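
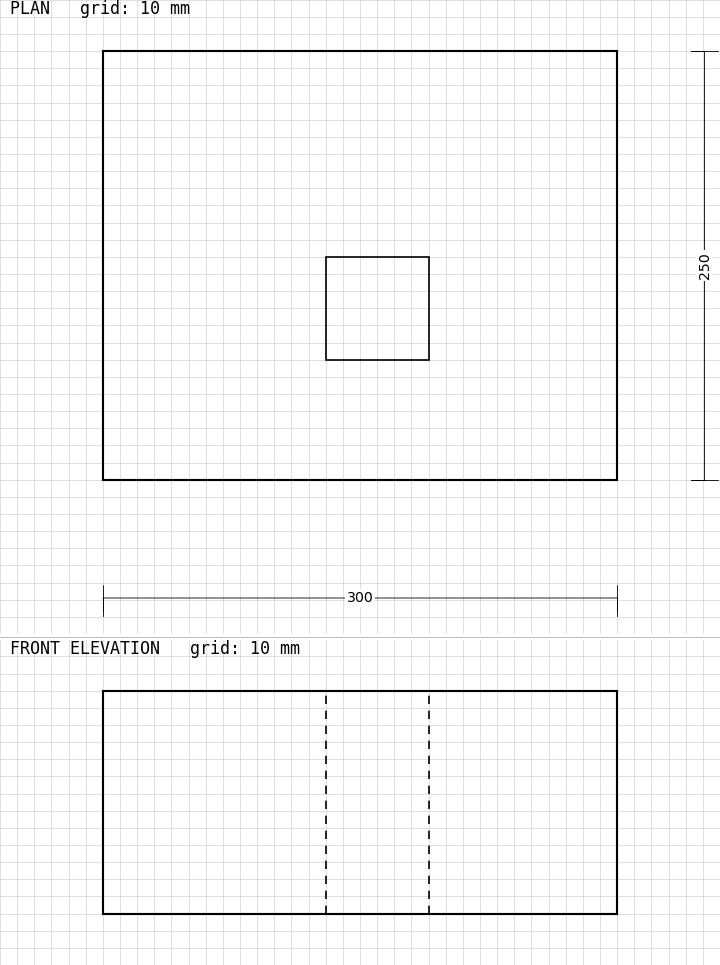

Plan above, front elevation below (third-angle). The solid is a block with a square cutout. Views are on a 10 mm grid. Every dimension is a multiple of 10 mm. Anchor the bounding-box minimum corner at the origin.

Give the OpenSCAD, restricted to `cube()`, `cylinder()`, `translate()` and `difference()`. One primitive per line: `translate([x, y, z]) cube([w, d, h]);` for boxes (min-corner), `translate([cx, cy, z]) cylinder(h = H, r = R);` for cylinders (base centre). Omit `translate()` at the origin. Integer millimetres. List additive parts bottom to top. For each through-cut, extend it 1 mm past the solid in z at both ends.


difference() {
  cube([300, 250, 130]);
  translate([130, 70, -1]) cube([60, 60, 132]);
}


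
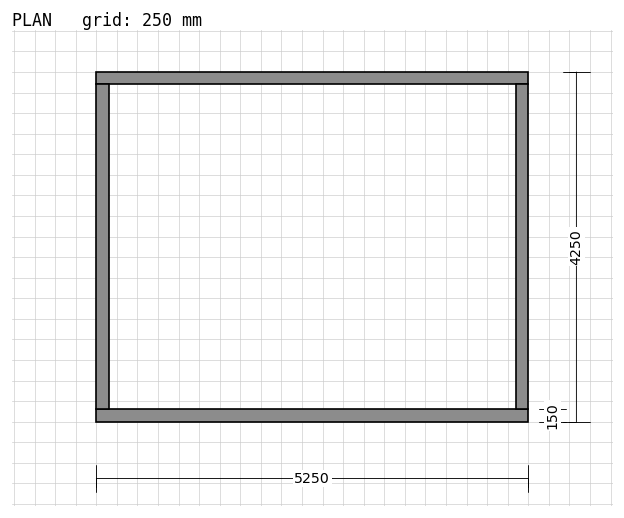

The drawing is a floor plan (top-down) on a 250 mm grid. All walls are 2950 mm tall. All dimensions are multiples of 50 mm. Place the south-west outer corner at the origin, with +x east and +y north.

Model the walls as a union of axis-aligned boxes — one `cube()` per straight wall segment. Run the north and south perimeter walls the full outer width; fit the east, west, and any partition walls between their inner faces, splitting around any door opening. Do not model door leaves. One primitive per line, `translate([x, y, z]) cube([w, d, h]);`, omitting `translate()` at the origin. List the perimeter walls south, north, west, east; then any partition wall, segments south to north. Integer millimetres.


cube([5250, 150, 2950]);
translate([0, 4100, 0]) cube([5250, 150, 2950]);
translate([0, 150, 0]) cube([150, 3950, 2950]);
translate([5100, 150, 0]) cube([150, 3950, 2950]);


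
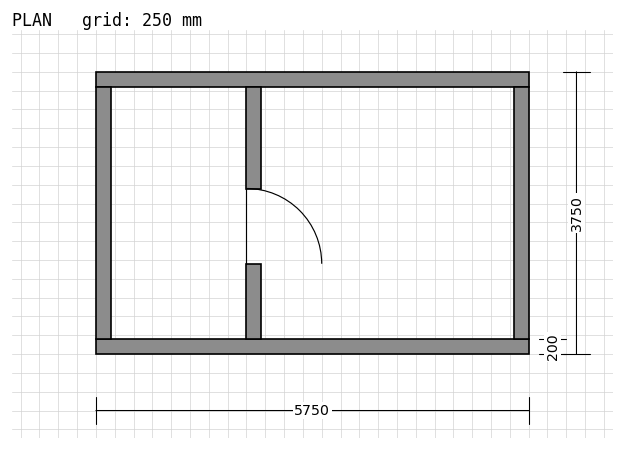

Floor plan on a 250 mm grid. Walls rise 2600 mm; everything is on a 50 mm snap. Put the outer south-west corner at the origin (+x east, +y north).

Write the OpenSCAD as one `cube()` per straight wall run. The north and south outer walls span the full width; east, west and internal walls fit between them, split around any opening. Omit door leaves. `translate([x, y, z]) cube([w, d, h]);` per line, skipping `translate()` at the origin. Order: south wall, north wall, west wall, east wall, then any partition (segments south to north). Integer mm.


cube([5750, 200, 2600]);
translate([0, 3550, 0]) cube([5750, 200, 2600]);
translate([0, 200, 0]) cube([200, 3350, 2600]);
translate([5550, 200, 0]) cube([200, 3350, 2600]);
translate([2000, 200, 0]) cube([200, 1000, 2600]);
translate([2000, 2200, 0]) cube([200, 1350, 2600]);


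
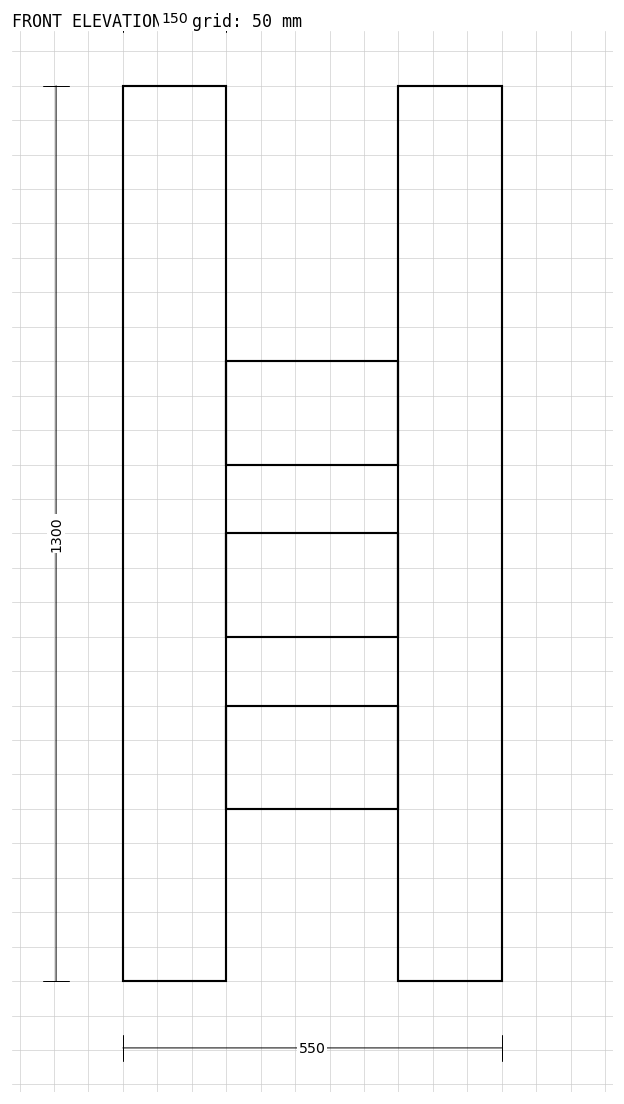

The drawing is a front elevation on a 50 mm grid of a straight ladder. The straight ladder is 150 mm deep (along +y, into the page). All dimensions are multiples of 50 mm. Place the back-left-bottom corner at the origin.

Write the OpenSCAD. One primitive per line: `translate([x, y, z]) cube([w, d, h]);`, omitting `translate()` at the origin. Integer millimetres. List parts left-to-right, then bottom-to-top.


cube([150, 150, 1300]);
translate([150, 0, 250]) cube([250, 150, 150]);
translate([150, 0, 500]) cube([250, 150, 150]);
translate([150, 0, 750]) cube([250, 150, 150]);
translate([400, 0, 0]) cube([150, 150, 1300]);


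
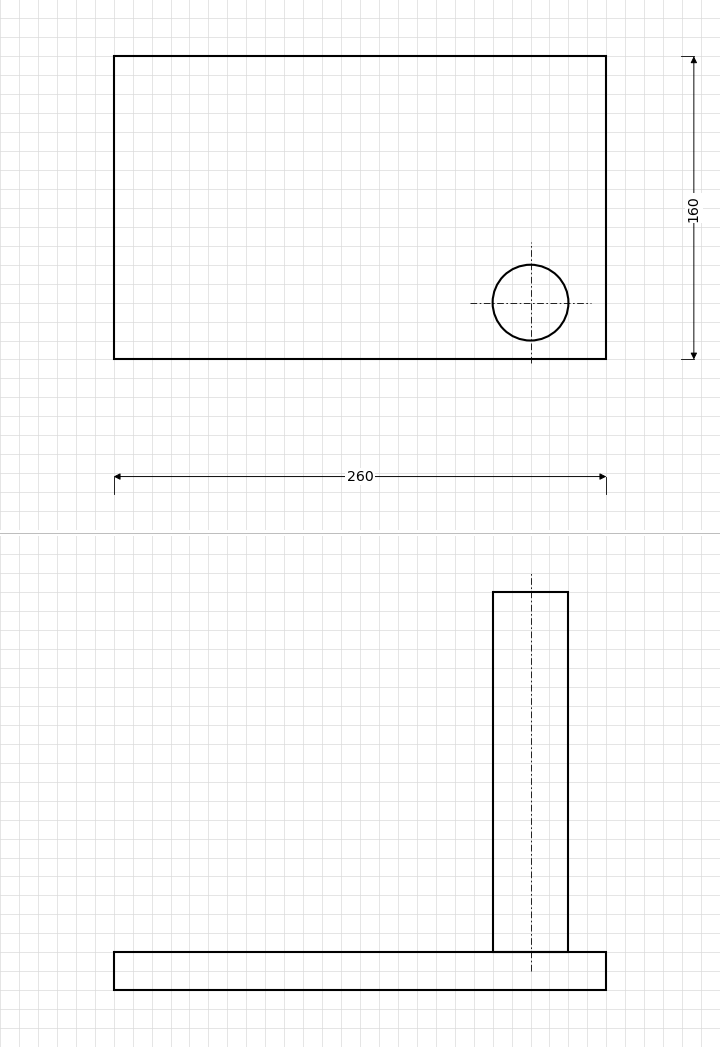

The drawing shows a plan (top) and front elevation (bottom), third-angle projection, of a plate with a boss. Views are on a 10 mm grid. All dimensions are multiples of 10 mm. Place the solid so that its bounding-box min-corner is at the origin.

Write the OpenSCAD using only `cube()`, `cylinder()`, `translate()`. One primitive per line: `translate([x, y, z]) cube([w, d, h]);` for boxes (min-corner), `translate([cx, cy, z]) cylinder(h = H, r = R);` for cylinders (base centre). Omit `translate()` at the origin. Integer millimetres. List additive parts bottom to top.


cube([260, 160, 20]);
translate([220, 30, 20]) cylinder(h = 190, r = 20);


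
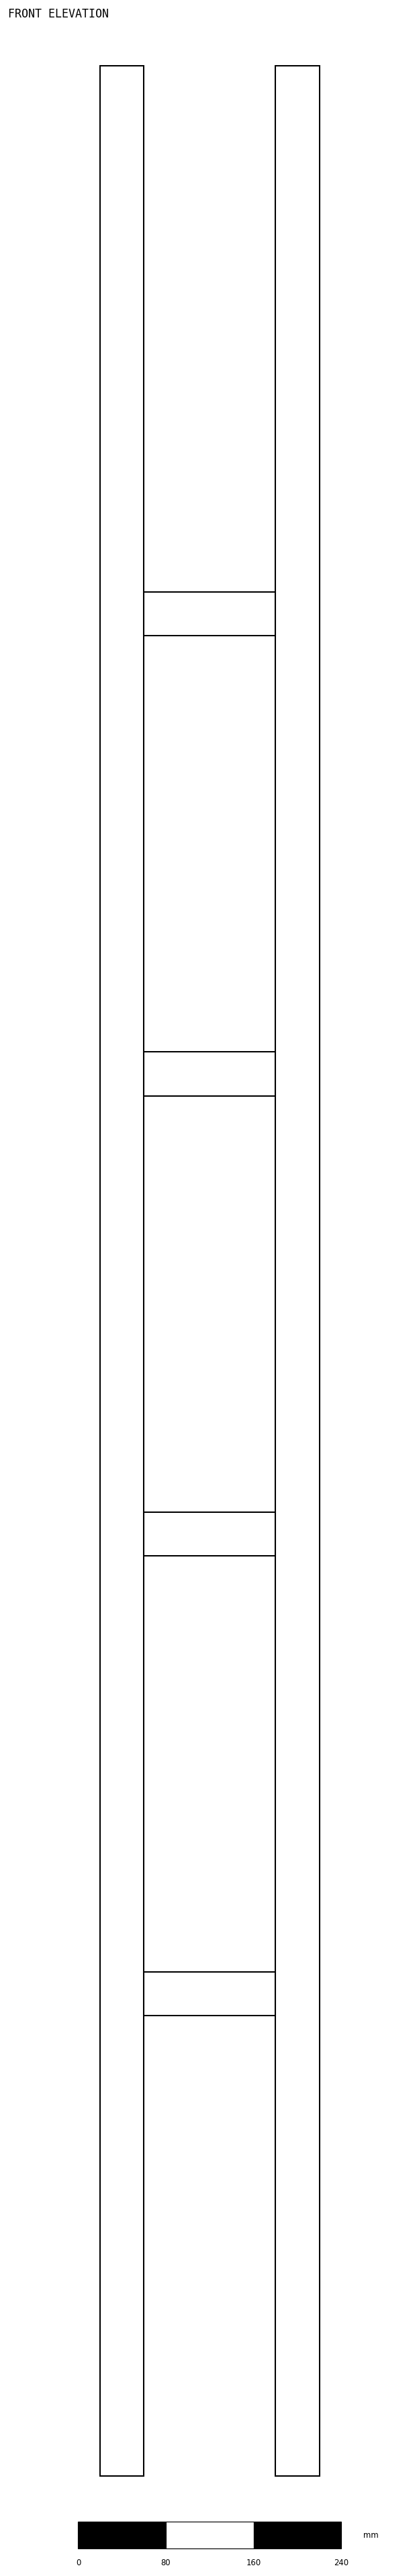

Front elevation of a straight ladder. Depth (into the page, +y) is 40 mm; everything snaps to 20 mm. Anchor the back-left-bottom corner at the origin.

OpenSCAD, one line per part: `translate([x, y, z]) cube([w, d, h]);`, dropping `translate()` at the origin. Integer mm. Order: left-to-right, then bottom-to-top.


cube([40, 40, 2200]);
translate([40, 0, 420]) cube([120, 40, 40]);
translate([40, 0, 840]) cube([120, 40, 40]);
translate([40, 0, 1260]) cube([120, 40, 40]);
translate([40, 0, 1680]) cube([120, 40, 40]);
translate([160, 0, 0]) cube([40, 40, 2200]);


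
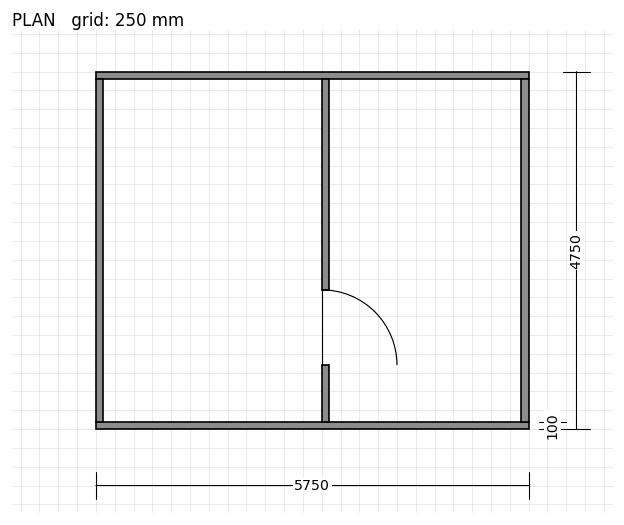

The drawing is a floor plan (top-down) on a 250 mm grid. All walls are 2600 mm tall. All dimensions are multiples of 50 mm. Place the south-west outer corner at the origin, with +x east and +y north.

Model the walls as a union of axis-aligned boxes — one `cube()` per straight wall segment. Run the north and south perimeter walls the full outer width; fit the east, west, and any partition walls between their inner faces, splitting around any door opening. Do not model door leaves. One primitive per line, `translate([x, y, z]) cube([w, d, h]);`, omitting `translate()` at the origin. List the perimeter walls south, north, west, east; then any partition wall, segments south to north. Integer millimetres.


cube([5750, 100, 2600]);
translate([0, 4650, 0]) cube([5750, 100, 2600]);
translate([0, 100, 0]) cube([100, 4550, 2600]);
translate([5650, 100, 0]) cube([100, 4550, 2600]);
translate([3000, 100, 0]) cube([100, 750, 2600]);
translate([3000, 1850, 0]) cube([100, 2800, 2600]);


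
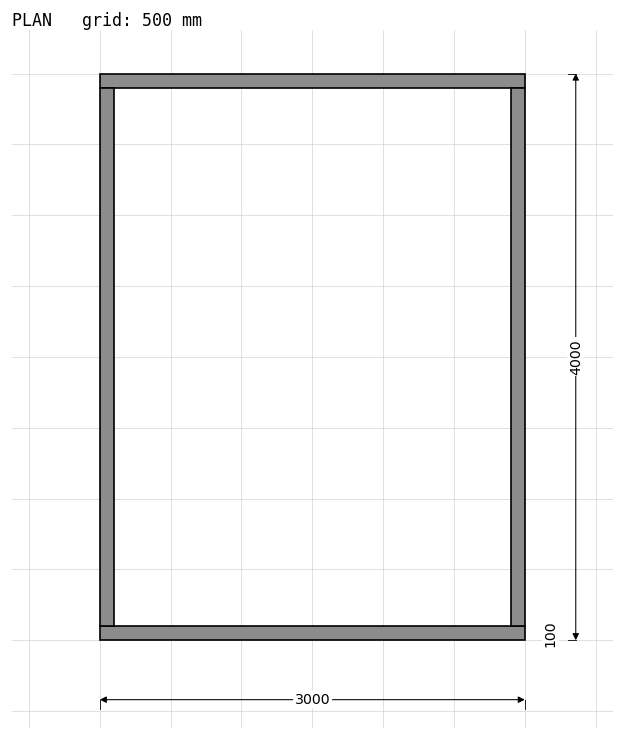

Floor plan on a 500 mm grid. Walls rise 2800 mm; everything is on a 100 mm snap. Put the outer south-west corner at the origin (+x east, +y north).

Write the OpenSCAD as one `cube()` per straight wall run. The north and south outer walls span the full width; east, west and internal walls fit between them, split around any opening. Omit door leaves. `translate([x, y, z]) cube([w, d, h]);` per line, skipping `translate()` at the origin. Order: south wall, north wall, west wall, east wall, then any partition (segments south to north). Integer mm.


cube([3000, 100, 2800]);
translate([0, 3900, 0]) cube([3000, 100, 2800]);
translate([0, 100, 0]) cube([100, 3800, 2800]);
translate([2900, 100, 0]) cube([100, 3800, 2800]);


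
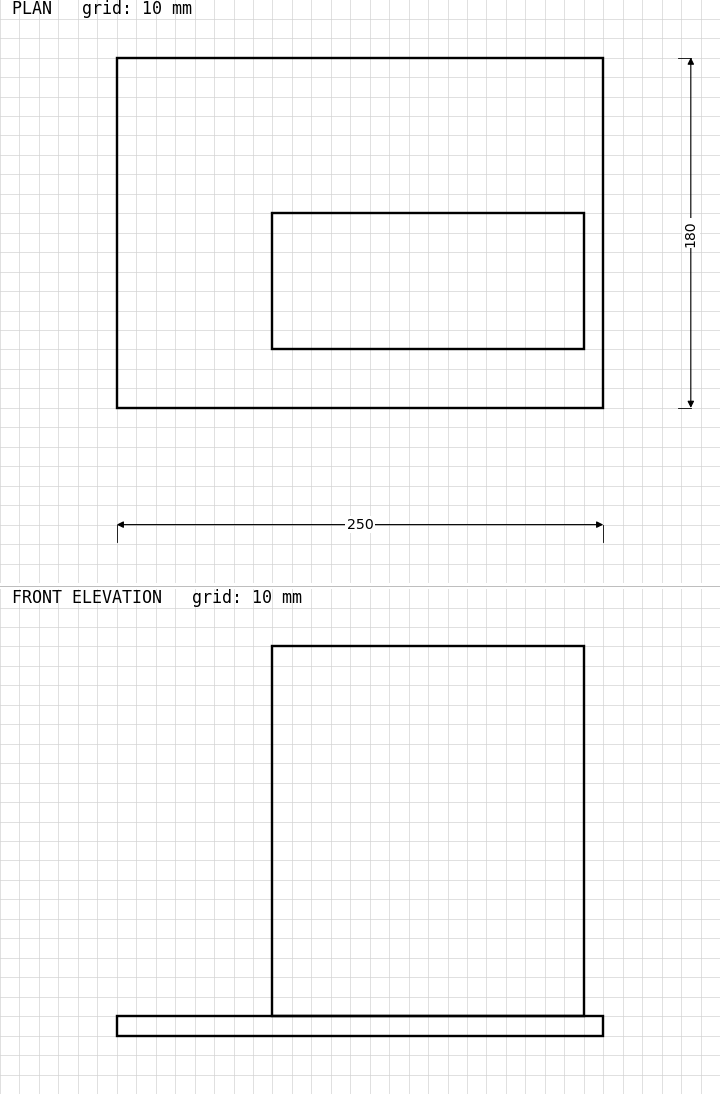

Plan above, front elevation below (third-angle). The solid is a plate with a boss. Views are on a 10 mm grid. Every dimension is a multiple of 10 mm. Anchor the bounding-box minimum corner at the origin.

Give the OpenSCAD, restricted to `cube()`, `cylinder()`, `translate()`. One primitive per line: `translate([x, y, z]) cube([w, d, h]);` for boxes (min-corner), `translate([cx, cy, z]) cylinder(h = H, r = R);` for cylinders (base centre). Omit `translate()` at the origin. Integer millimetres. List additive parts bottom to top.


cube([250, 180, 10]);
translate([80, 30, 10]) cube([160, 70, 190]);


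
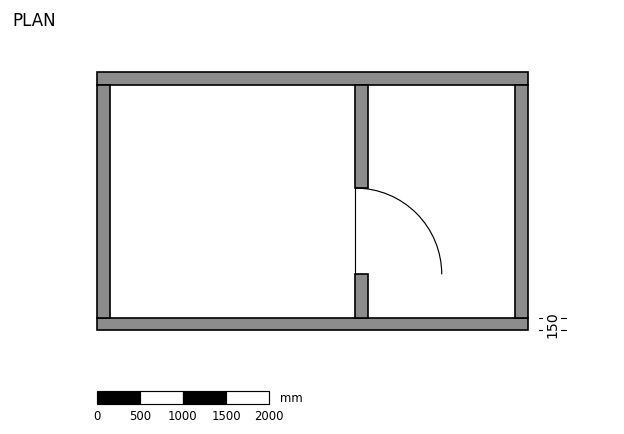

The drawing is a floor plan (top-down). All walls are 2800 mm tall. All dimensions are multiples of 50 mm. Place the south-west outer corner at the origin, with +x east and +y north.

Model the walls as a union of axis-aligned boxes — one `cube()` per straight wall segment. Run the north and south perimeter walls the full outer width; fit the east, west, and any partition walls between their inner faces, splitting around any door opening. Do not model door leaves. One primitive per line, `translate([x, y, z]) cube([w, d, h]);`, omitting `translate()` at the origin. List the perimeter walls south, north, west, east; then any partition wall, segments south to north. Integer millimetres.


cube([5000, 150, 2800]);
translate([0, 2850, 0]) cube([5000, 150, 2800]);
translate([0, 150, 0]) cube([150, 2700, 2800]);
translate([4850, 150, 0]) cube([150, 2700, 2800]);
translate([3000, 150, 0]) cube([150, 500, 2800]);
translate([3000, 1650, 0]) cube([150, 1200, 2800]);


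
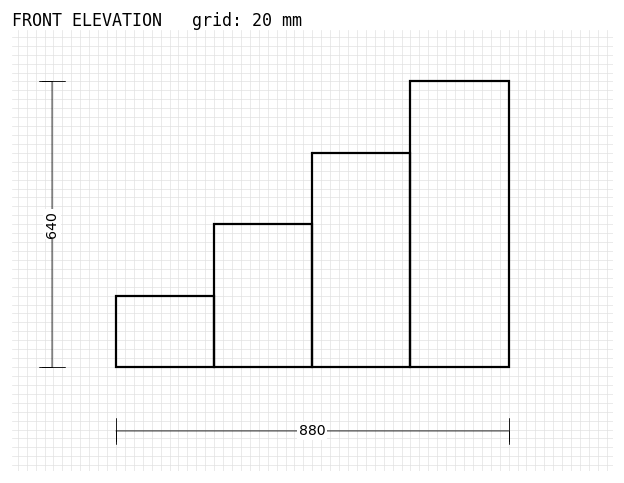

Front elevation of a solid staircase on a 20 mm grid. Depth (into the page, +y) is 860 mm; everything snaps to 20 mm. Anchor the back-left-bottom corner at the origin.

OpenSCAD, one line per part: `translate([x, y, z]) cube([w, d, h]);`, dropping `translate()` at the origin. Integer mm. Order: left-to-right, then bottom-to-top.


cube([220, 860, 160]);
translate([220, 0, 0]) cube([220, 860, 320]);
translate([440, 0, 0]) cube([220, 860, 480]);
translate([660, 0, 0]) cube([220, 860, 640]);


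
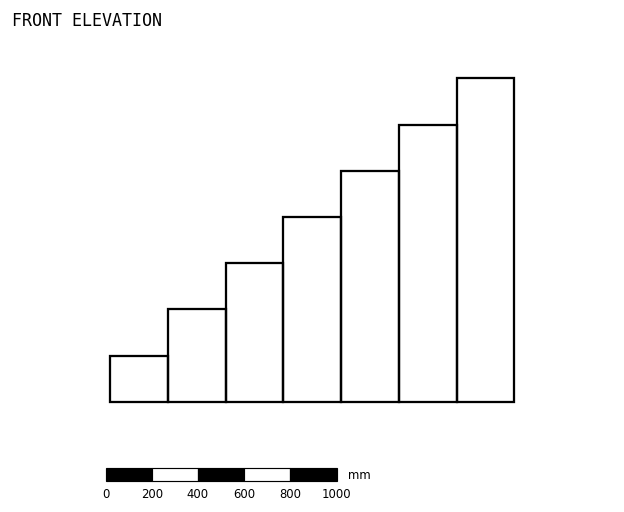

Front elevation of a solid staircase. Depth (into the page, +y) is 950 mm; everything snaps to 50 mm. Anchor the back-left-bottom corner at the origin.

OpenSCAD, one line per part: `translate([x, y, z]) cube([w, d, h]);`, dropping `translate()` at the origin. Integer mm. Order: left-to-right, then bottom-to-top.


cube([250, 950, 200]);
translate([250, 0, 0]) cube([250, 950, 400]);
translate([500, 0, 0]) cube([250, 950, 600]);
translate([750, 0, 0]) cube([250, 950, 800]);
translate([1000, 0, 0]) cube([250, 950, 1000]);
translate([1250, 0, 0]) cube([250, 950, 1200]);
translate([1500, 0, 0]) cube([250, 950, 1400]);


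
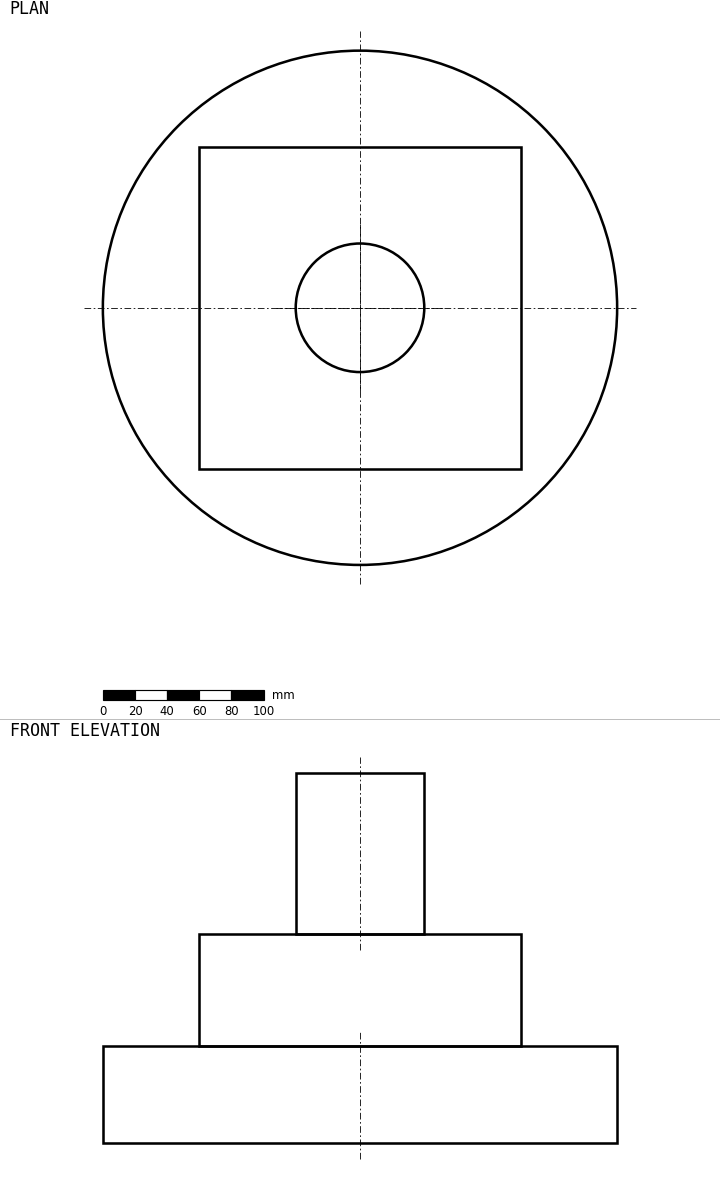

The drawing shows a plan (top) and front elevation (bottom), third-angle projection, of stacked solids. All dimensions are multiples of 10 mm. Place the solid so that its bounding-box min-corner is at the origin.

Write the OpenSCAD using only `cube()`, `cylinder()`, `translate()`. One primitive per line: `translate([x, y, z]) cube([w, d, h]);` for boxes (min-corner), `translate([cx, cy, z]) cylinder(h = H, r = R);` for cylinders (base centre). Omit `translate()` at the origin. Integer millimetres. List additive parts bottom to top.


translate([160, 160, 0]) cylinder(h = 60, r = 160);
translate([60, 60, 60]) cube([200, 200, 70]);
translate([160, 160, 130]) cylinder(h = 100, r = 40);


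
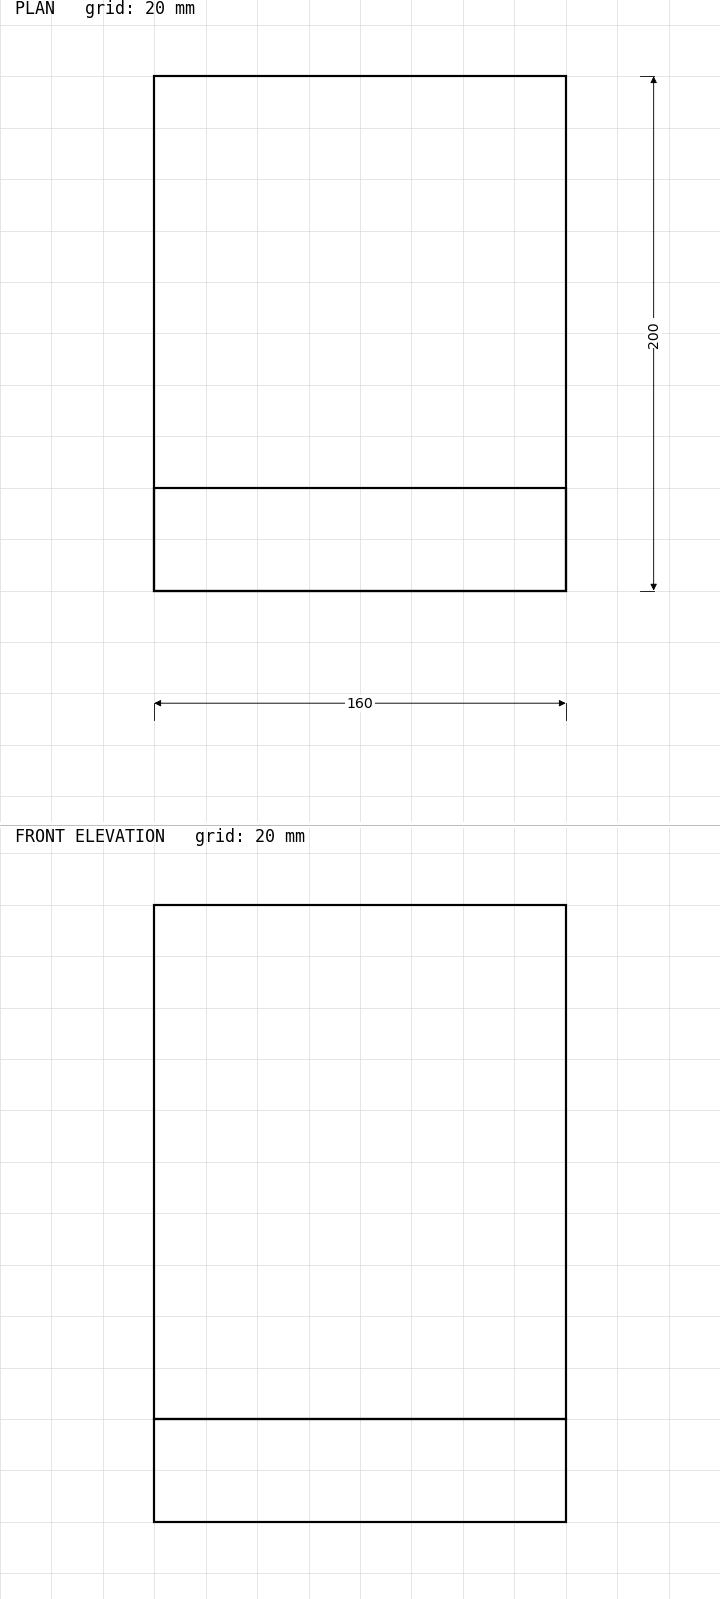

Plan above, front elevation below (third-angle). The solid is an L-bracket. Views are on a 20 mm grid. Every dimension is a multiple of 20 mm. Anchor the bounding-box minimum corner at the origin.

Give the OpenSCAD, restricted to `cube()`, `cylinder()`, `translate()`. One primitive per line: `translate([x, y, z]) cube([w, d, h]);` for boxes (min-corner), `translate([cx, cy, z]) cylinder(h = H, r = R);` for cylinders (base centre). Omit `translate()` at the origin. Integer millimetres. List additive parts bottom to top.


cube([160, 200, 40]);
translate([0, 0, 40]) cube([160, 40, 200]);


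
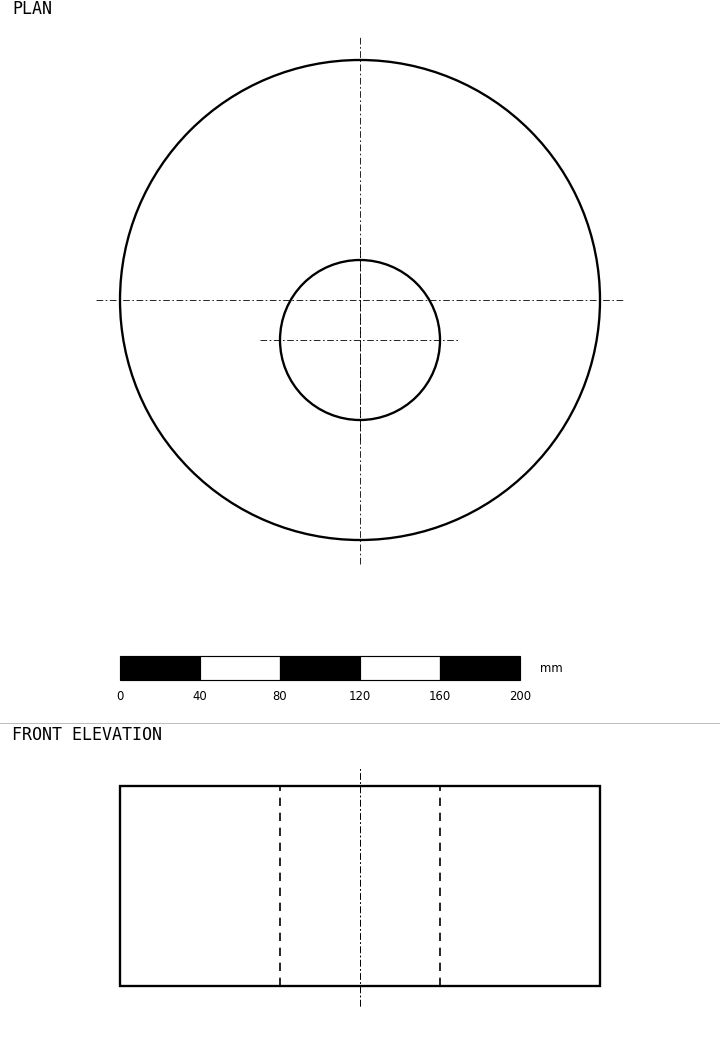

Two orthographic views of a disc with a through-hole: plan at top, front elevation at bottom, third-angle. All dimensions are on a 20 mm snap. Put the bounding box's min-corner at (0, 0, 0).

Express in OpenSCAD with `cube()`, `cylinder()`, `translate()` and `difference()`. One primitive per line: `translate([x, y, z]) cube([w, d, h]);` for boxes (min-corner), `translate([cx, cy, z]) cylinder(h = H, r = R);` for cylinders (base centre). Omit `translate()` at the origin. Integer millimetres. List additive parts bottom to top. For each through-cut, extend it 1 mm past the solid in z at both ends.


difference() {
  translate([120, 120, 0]) cylinder(h = 100, r = 120);
  translate([120, 100, -1]) cylinder(h = 102, r = 40);
}


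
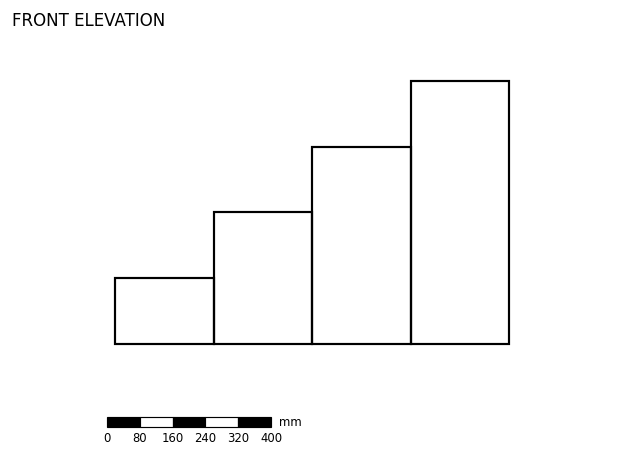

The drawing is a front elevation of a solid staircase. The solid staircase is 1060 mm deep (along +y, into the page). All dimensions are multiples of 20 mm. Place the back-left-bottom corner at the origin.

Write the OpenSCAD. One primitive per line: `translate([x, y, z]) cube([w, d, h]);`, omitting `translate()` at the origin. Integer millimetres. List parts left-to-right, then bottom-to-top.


cube([240, 1060, 160]);
translate([240, 0, 0]) cube([240, 1060, 320]);
translate([480, 0, 0]) cube([240, 1060, 480]);
translate([720, 0, 0]) cube([240, 1060, 640]);


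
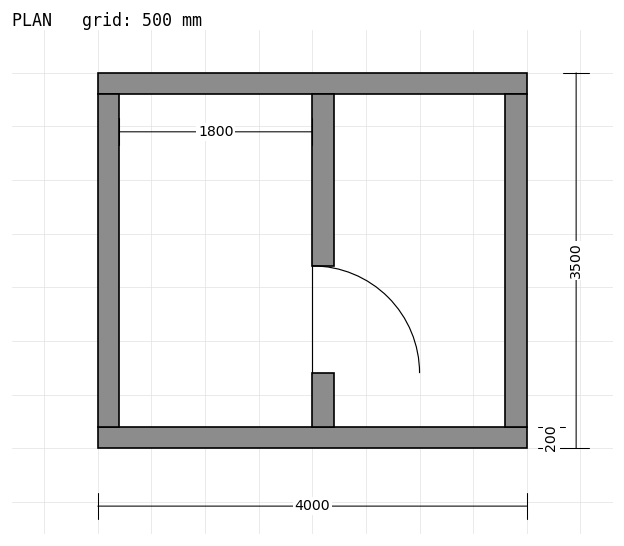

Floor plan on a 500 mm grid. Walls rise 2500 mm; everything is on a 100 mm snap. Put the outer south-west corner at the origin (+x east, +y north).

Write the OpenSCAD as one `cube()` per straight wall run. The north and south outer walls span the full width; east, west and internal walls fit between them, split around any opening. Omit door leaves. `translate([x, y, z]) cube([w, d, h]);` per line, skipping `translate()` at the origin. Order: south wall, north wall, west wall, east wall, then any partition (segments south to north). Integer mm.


cube([4000, 200, 2500]);
translate([0, 3300, 0]) cube([4000, 200, 2500]);
translate([0, 200, 0]) cube([200, 3100, 2500]);
translate([3800, 200, 0]) cube([200, 3100, 2500]);
translate([2000, 200, 0]) cube([200, 500, 2500]);
translate([2000, 1700, 0]) cube([200, 1600, 2500]);


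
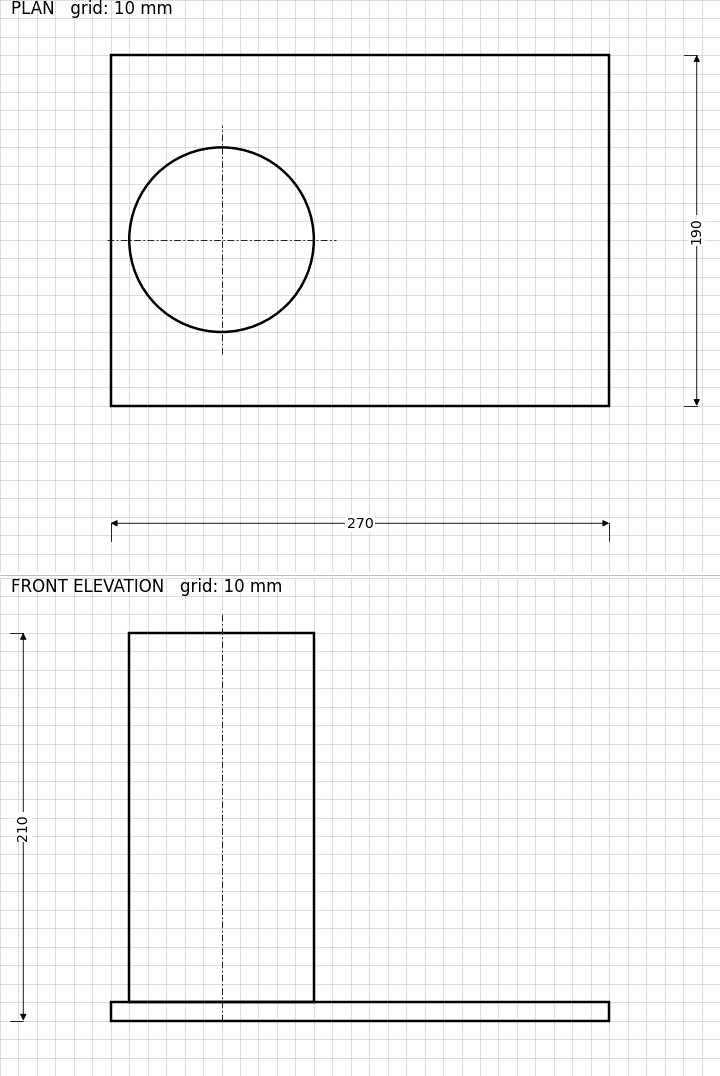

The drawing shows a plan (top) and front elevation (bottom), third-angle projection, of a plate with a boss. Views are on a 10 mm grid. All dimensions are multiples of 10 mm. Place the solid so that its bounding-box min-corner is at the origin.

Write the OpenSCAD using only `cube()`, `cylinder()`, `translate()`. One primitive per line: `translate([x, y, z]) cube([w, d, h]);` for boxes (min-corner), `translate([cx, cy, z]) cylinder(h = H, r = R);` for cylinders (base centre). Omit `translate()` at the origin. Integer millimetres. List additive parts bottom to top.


cube([270, 190, 10]);
translate([60, 90, 10]) cylinder(h = 200, r = 50);


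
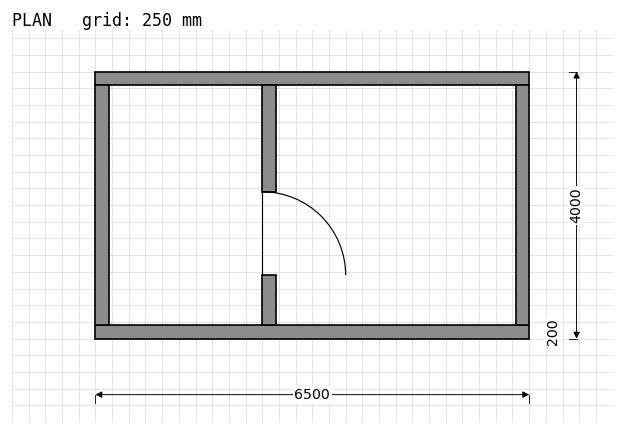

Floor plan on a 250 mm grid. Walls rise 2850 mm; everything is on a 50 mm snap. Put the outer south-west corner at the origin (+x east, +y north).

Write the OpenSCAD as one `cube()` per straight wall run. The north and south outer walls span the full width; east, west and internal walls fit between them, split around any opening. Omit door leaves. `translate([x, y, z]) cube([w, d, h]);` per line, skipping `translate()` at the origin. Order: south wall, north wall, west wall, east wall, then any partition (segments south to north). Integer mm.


cube([6500, 200, 2850]);
translate([0, 3800, 0]) cube([6500, 200, 2850]);
translate([0, 200, 0]) cube([200, 3600, 2850]);
translate([6300, 200, 0]) cube([200, 3600, 2850]);
translate([2500, 200, 0]) cube([200, 750, 2850]);
translate([2500, 2200, 0]) cube([200, 1600, 2850]);


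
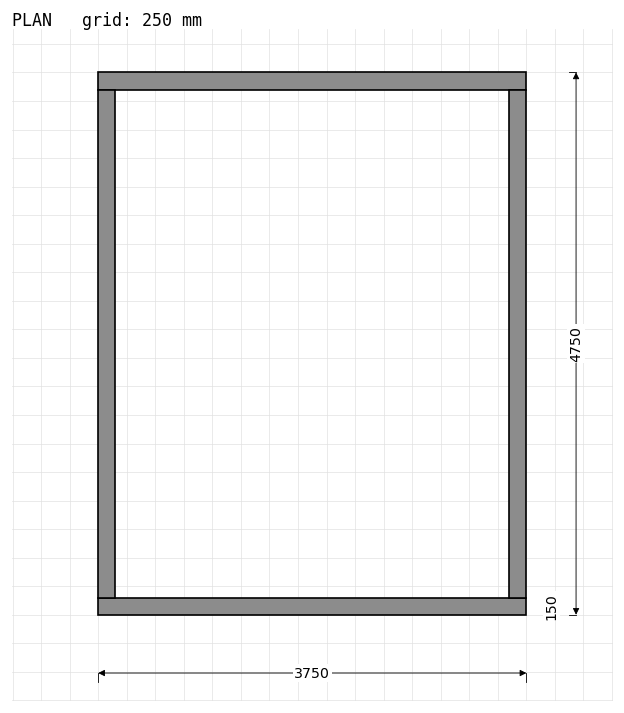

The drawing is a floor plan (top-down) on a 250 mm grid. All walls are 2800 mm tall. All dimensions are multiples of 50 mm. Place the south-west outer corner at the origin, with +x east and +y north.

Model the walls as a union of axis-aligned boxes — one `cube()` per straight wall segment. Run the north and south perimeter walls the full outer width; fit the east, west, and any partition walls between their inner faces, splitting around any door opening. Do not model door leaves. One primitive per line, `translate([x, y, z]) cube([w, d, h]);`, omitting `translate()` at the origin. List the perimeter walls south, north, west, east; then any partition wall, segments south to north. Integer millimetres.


cube([3750, 150, 2800]);
translate([0, 4600, 0]) cube([3750, 150, 2800]);
translate([0, 150, 0]) cube([150, 4450, 2800]);
translate([3600, 150, 0]) cube([150, 4450, 2800]);


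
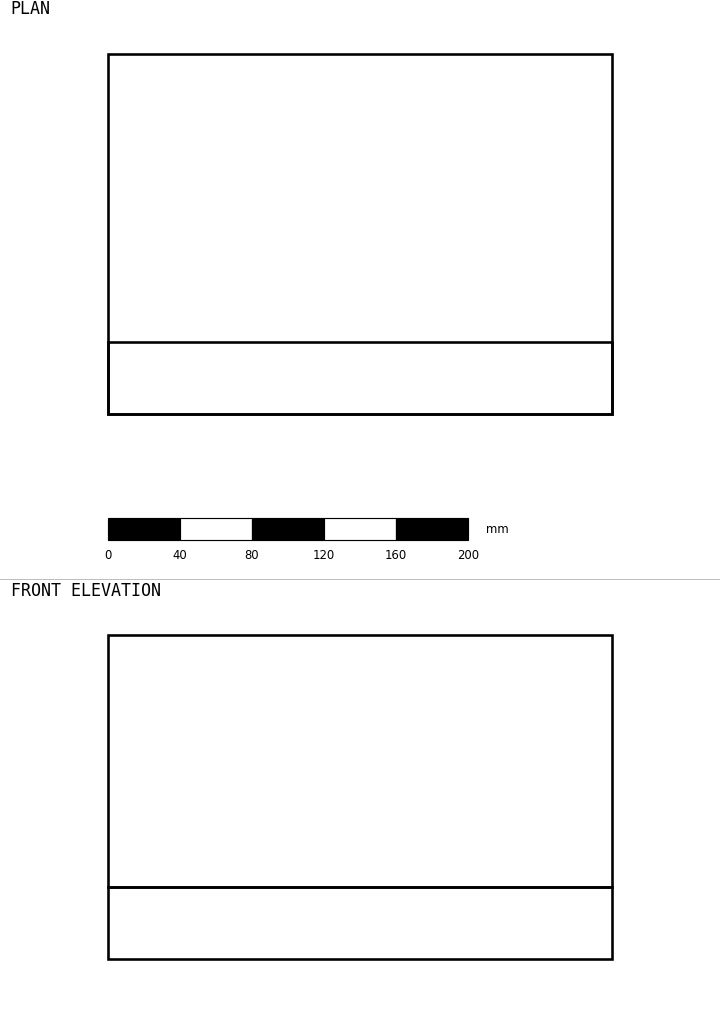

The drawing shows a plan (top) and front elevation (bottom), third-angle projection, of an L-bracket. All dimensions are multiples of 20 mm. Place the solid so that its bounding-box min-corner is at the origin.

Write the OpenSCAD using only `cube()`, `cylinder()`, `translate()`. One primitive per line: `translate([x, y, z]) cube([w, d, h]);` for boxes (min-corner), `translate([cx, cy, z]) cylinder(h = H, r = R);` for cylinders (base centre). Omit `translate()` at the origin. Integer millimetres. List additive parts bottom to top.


cube([280, 200, 40]);
translate([0, 0, 40]) cube([280, 40, 140]);


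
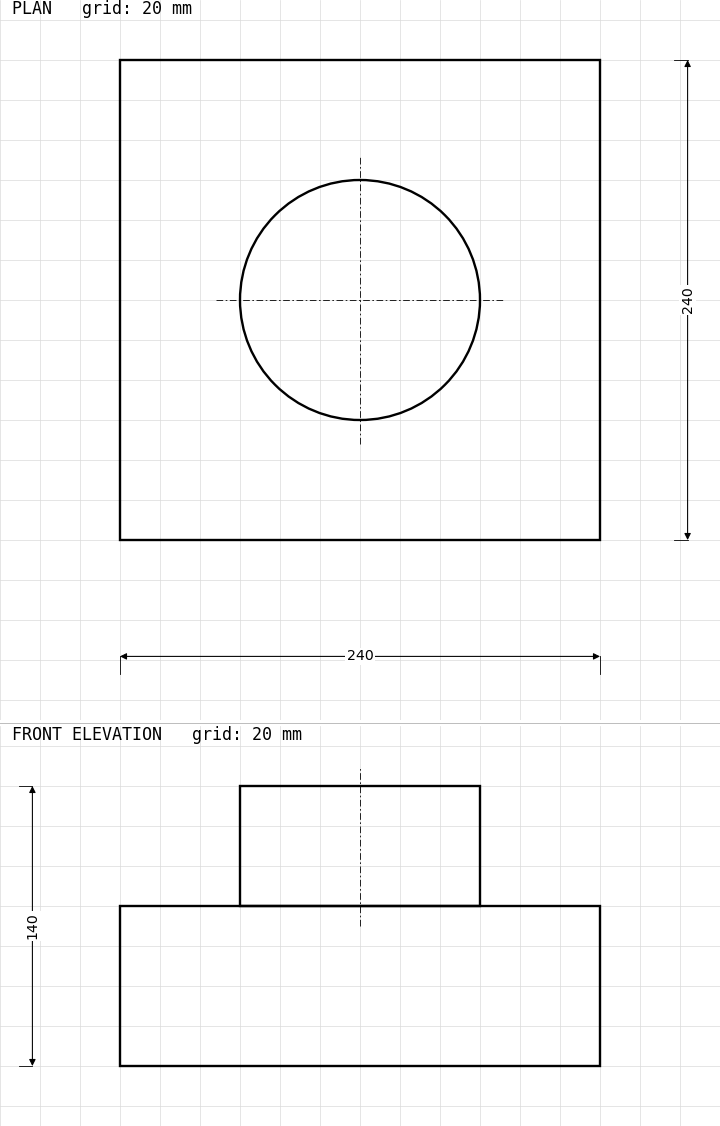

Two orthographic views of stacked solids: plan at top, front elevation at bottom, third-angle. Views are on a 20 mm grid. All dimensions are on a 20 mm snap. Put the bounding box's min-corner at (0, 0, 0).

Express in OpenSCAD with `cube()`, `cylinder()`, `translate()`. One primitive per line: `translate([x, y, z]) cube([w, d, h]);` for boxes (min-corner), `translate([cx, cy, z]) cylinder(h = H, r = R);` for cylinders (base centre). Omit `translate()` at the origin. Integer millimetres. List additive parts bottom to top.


cube([240, 240, 80]);
translate([120, 120, 80]) cylinder(h = 60, r = 60);


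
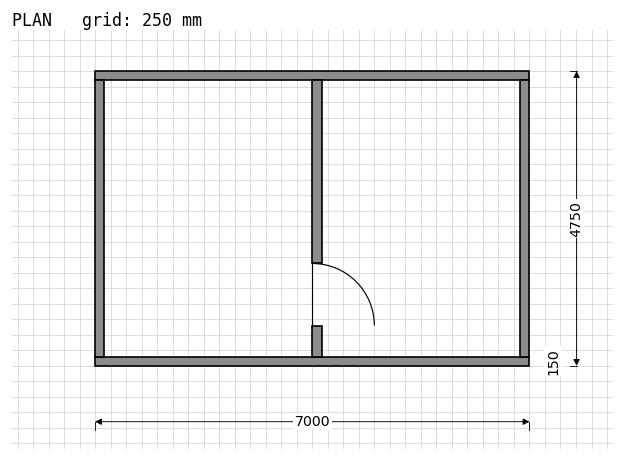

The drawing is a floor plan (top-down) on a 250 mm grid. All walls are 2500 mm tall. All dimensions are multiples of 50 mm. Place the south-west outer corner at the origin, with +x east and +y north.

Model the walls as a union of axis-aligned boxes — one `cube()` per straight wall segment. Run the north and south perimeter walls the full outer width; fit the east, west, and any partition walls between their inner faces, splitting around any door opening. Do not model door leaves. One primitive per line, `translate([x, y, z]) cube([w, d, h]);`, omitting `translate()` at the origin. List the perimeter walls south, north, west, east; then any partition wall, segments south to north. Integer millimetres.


cube([7000, 150, 2500]);
translate([0, 4600, 0]) cube([7000, 150, 2500]);
translate([0, 150, 0]) cube([150, 4450, 2500]);
translate([6850, 150, 0]) cube([150, 4450, 2500]);
translate([3500, 150, 0]) cube([150, 500, 2500]);
translate([3500, 1650, 0]) cube([150, 2950, 2500]);


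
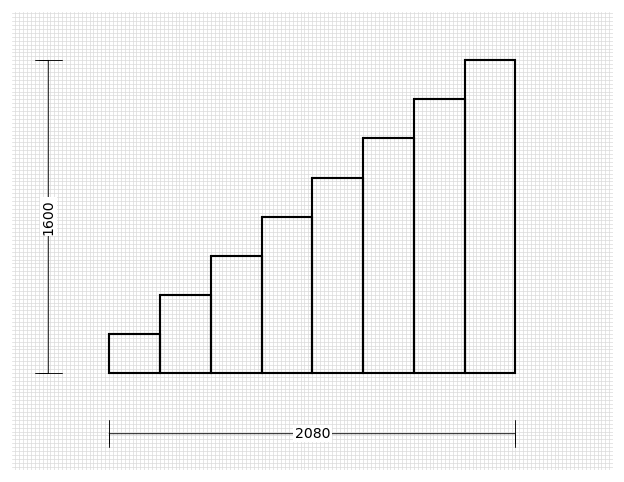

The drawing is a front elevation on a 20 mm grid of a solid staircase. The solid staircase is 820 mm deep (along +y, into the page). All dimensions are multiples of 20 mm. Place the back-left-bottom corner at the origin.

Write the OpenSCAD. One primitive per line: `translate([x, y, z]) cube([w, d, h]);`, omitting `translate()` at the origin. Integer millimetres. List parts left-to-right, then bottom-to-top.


cube([260, 820, 200]);
translate([260, 0, 0]) cube([260, 820, 400]);
translate([520, 0, 0]) cube([260, 820, 600]);
translate([780, 0, 0]) cube([260, 820, 800]);
translate([1040, 0, 0]) cube([260, 820, 1000]);
translate([1300, 0, 0]) cube([260, 820, 1200]);
translate([1560, 0, 0]) cube([260, 820, 1400]);
translate([1820, 0, 0]) cube([260, 820, 1600]);


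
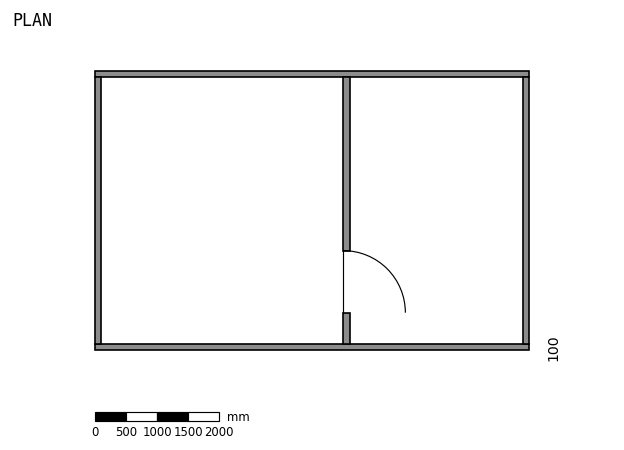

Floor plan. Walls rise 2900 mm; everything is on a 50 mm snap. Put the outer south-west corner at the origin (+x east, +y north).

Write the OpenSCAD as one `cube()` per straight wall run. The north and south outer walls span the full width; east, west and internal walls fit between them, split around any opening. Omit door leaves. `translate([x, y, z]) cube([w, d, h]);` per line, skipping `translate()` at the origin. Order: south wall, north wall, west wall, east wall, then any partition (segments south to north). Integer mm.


cube([7000, 100, 2900]);
translate([0, 4400, 0]) cube([7000, 100, 2900]);
translate([0, 100, 0]) cube([100, 4300, 2900]);
translate([6900, 100, 0]) cube([100, 4300, 2900]);
translate([4000, 100, 0]) cube([100, 500, 2900]);
translate([4000, 1600, 0]) cube([100, 2800, 2900]);


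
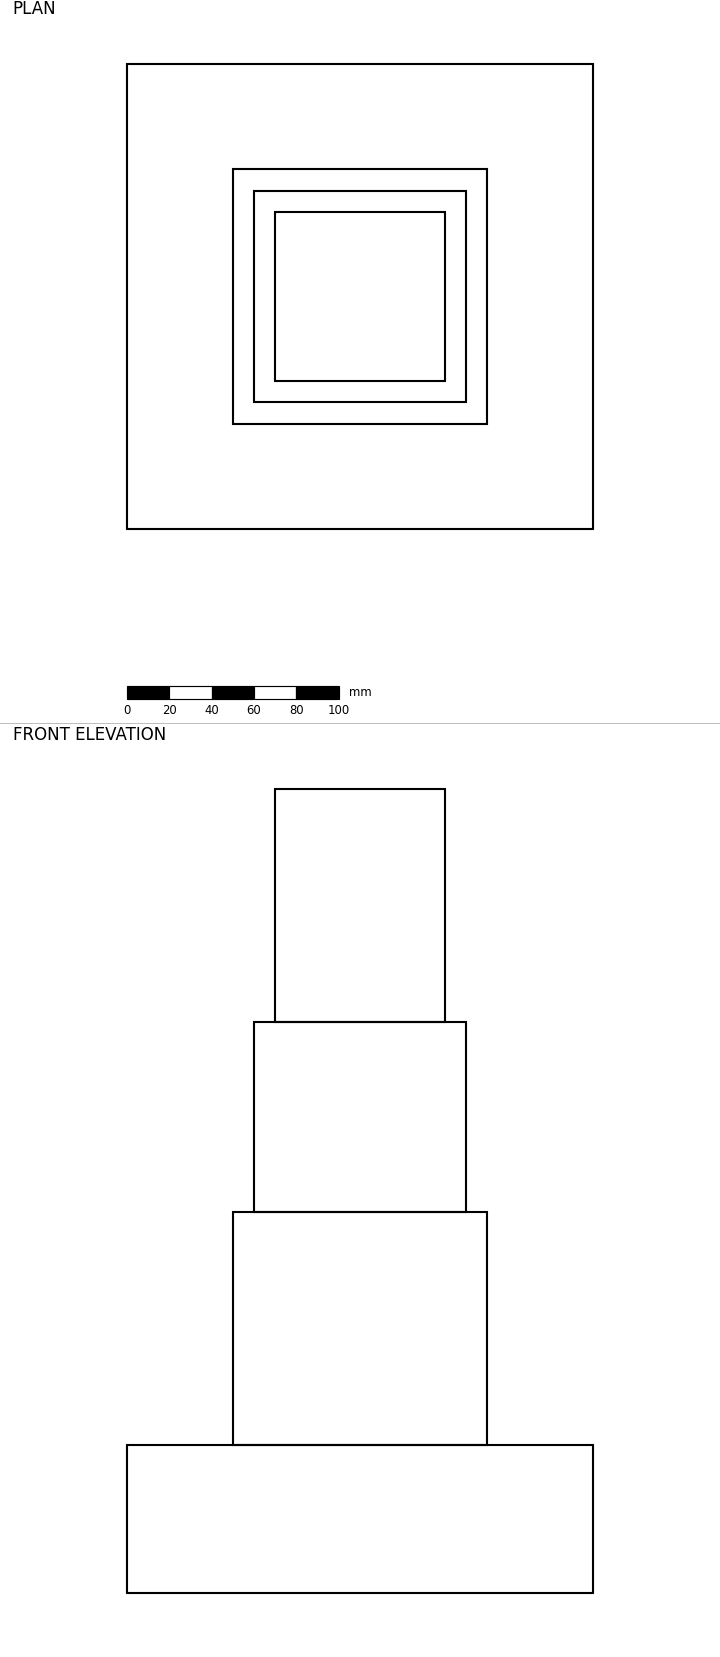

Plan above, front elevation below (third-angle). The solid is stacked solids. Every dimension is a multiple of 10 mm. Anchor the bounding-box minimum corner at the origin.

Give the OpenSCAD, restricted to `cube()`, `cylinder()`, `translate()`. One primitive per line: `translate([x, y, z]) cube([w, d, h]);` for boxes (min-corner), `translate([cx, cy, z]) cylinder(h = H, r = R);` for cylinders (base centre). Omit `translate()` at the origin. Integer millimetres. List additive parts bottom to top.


cube([220, 220, 70]);
translate([50, 50, 70]) cube([120, 120, 110]);
translate([60, 60, 180]) cube([100, 100, 90]);
translate([70, 70, 270]) cube([80, 80, 110]);


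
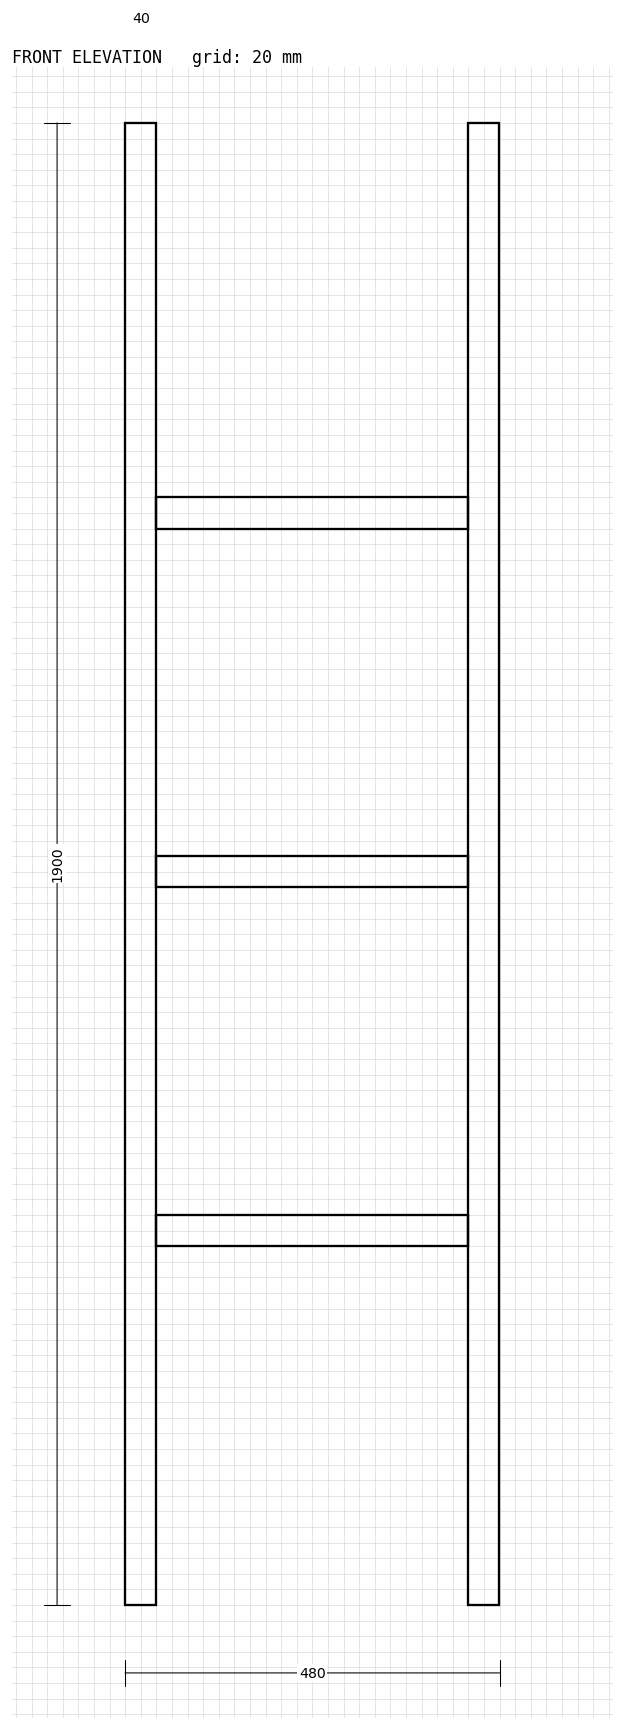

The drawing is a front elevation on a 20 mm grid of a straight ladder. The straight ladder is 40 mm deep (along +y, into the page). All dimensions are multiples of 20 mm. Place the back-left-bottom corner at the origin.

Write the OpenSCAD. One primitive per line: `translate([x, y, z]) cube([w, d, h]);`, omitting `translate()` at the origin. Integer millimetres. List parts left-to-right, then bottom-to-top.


cube([40, 40, 1900]);
translate([40, 0, 460]) cube([400, 40, 40]);
translate([40, 0, 920]) cube([400, 40, 40]);
translate([40, 0, 1380]) cube([400, 40, 40]);
translate([440, 0, 0]) cube([40, 40, 1900]);


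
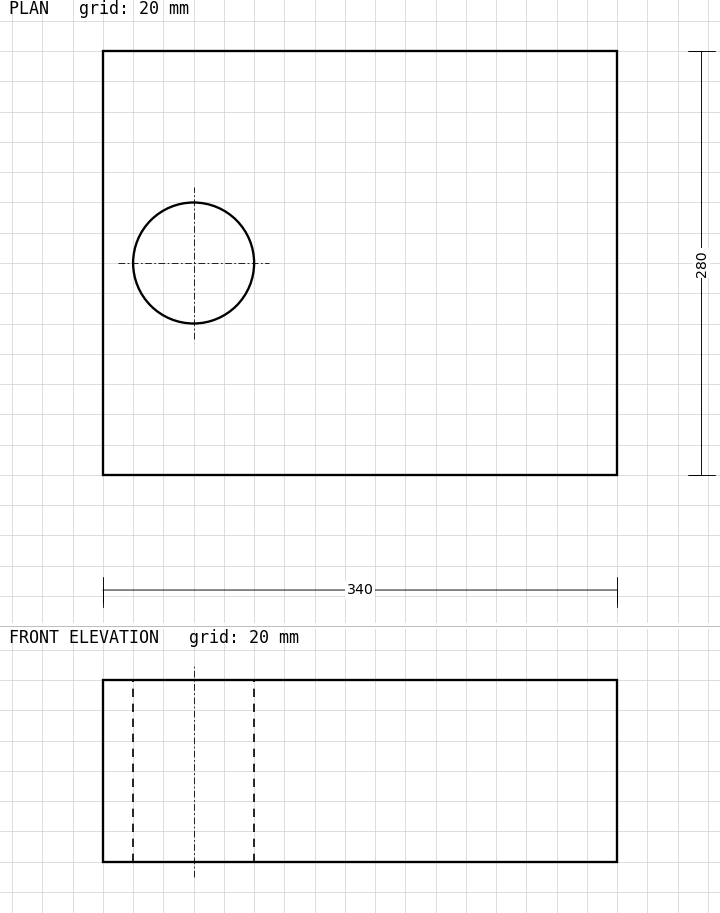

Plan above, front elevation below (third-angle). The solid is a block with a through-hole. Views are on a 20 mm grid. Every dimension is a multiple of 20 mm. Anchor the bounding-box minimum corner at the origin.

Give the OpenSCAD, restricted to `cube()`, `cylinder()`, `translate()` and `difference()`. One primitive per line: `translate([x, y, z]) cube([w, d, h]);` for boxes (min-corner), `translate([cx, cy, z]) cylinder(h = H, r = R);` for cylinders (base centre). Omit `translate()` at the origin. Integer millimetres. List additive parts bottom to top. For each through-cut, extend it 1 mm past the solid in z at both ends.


difference() {
  cube([340, 280, 120]);
  translate([60, 140, -1]) cylinder(h = 122, r = 40);
}


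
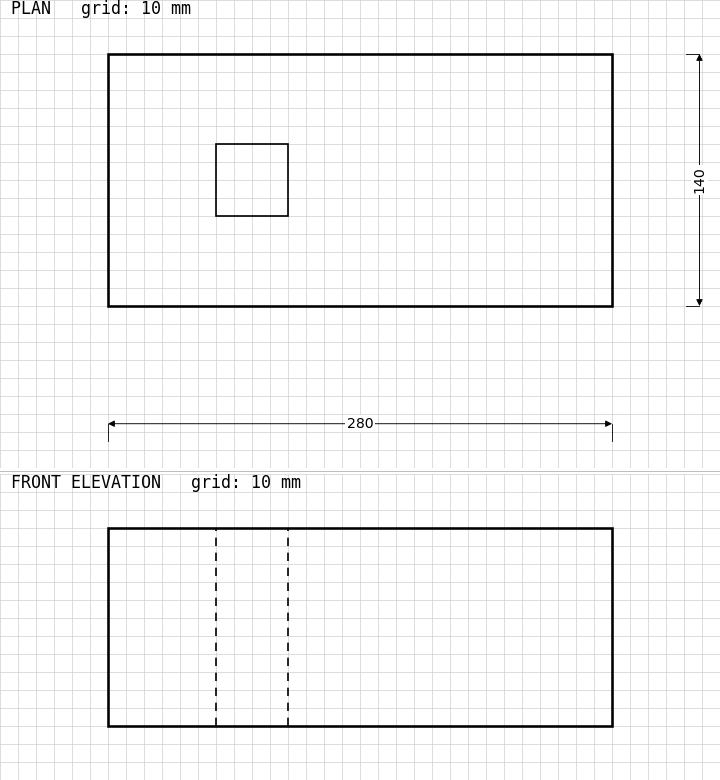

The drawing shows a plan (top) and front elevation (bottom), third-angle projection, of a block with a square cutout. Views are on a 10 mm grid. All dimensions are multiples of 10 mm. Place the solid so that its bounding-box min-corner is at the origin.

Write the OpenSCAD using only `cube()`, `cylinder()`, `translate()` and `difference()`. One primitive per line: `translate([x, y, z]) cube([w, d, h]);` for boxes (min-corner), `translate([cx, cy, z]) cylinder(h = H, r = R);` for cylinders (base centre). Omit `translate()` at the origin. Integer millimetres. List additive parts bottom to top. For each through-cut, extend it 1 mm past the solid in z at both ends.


difference() {
  cube([280, 140, 110]);
  translate([60, 50, -1]) cube([40, 40, 112]);
}


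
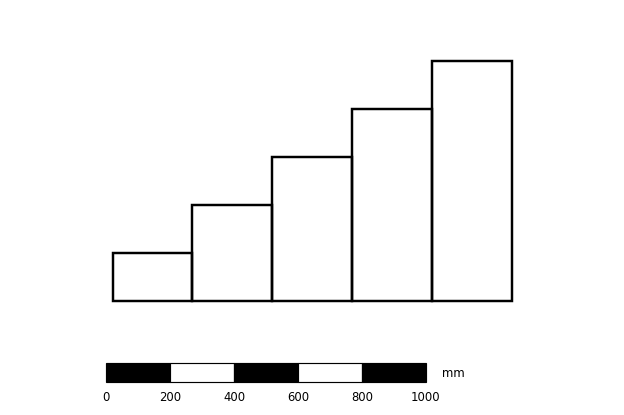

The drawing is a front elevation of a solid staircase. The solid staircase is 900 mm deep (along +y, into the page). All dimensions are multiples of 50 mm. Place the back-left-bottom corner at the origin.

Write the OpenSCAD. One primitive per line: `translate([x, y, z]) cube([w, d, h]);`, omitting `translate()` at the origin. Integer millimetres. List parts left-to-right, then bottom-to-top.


cube([250, 900, 150]);
translate([250, 0, 0]) cube([250, 900, 300]);
translate([500, 0, 0]) cube([250, 900, 450]);
translate([750, 0, 0]) cube([250, 900, 600]);
translate([1000, 0, 0]) cube([250, 900, 750]);


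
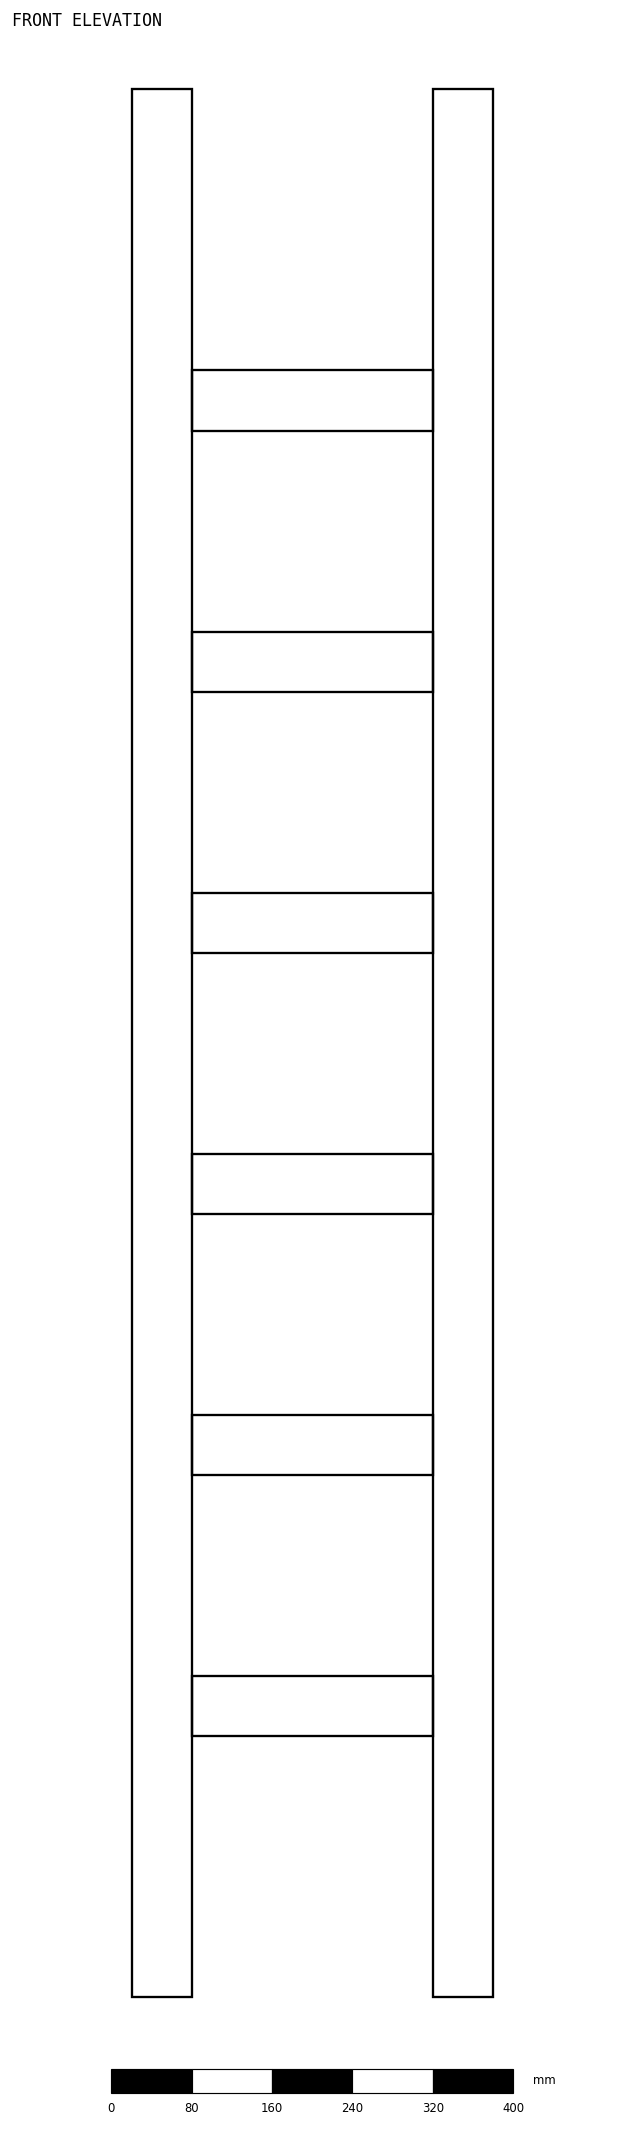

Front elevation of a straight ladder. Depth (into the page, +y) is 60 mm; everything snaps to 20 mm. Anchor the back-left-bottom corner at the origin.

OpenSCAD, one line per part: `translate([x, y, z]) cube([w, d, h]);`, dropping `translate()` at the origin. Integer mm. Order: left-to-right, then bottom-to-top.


cube([60, 60, 1900]);
translate([60, 0, 260]) cube([240, 60, 60]);
translate([60, 0, 520]) cube([240, 60, 60]);
translate([60, 0, 780]) cube([240, 60, 60]);
translate([60, 0, 1040]) cube([240, 60, 60]);
translate([60, 0, 1300]) cube([240, 60, 60]);
translate([60, 0, 1560]) cube([240, 60, 60]);
translate([300, 0, 0]) cube([60, 60, 1900]);


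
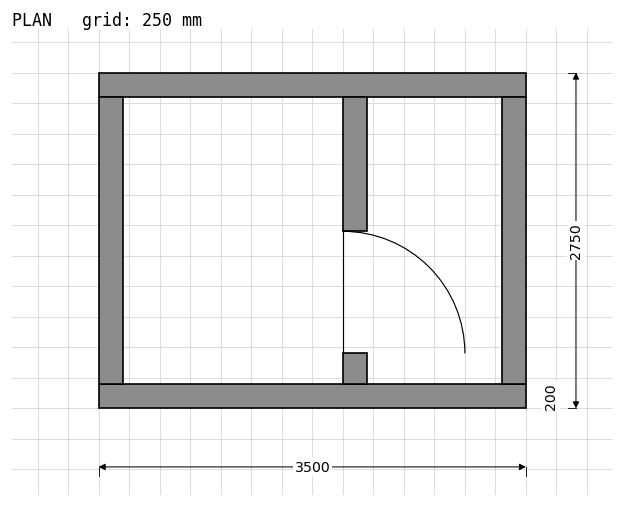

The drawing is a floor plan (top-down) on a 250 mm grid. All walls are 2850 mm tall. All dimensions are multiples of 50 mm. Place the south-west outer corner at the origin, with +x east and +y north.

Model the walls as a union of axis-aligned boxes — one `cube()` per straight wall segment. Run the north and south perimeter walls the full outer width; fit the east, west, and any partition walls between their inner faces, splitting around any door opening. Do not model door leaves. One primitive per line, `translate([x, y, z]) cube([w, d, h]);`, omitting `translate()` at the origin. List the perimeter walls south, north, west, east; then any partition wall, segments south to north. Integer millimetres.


cube([3500, 200, 2850]);
translate([0, 2550, 0]) cube([3500, 200, 2850]);
translate([0, 200, 0]) cube([200, 2350, 2850]);
translate([3300, 200, 0]) cube([200, 2350, 2850]);
translate([2000, 200, 0]) cube([200, 250, 2850]);
translate([2000, 1450, 0]) cube([200, 1100, 2850]);


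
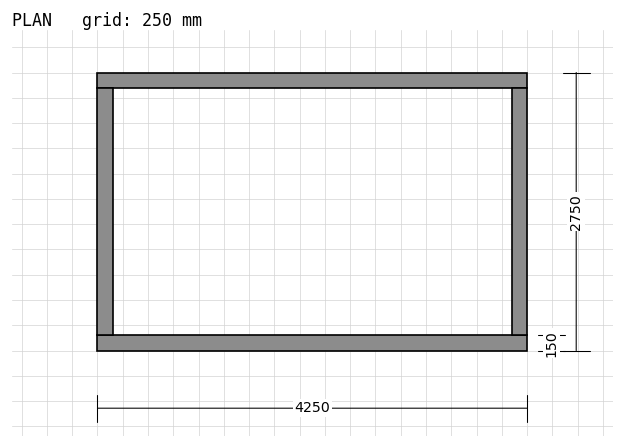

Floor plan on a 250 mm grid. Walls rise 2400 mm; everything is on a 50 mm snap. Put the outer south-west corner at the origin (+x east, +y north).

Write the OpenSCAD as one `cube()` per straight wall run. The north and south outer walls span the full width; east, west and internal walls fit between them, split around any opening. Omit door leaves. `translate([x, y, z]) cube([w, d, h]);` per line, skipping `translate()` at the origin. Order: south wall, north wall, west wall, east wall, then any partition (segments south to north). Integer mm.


cube([4250, 150, 2400]);
translate([0, 2600, 0]) cube([4250, 150, 2400]);
translate([0, 150, 0]) cube([150, 2450, 2400]);
translate([4100, 150, 0]) cube([150, 2450, 2400]);


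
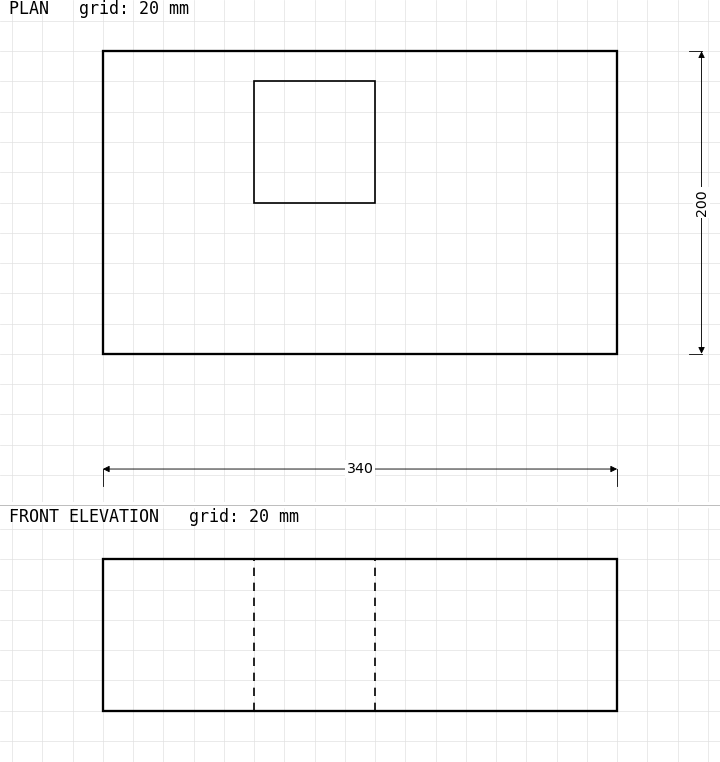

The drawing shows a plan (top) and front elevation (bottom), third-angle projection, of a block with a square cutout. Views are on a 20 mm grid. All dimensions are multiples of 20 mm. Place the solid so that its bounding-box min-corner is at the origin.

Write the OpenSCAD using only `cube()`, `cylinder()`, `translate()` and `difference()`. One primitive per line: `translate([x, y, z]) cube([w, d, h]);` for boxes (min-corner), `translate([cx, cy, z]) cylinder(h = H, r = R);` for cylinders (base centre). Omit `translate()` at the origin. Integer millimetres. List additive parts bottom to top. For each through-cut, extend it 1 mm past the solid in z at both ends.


difference() {
  cube([340, 200, 100]);
  translate([100, 100, -1]) cube([80, 80, 102]);
}


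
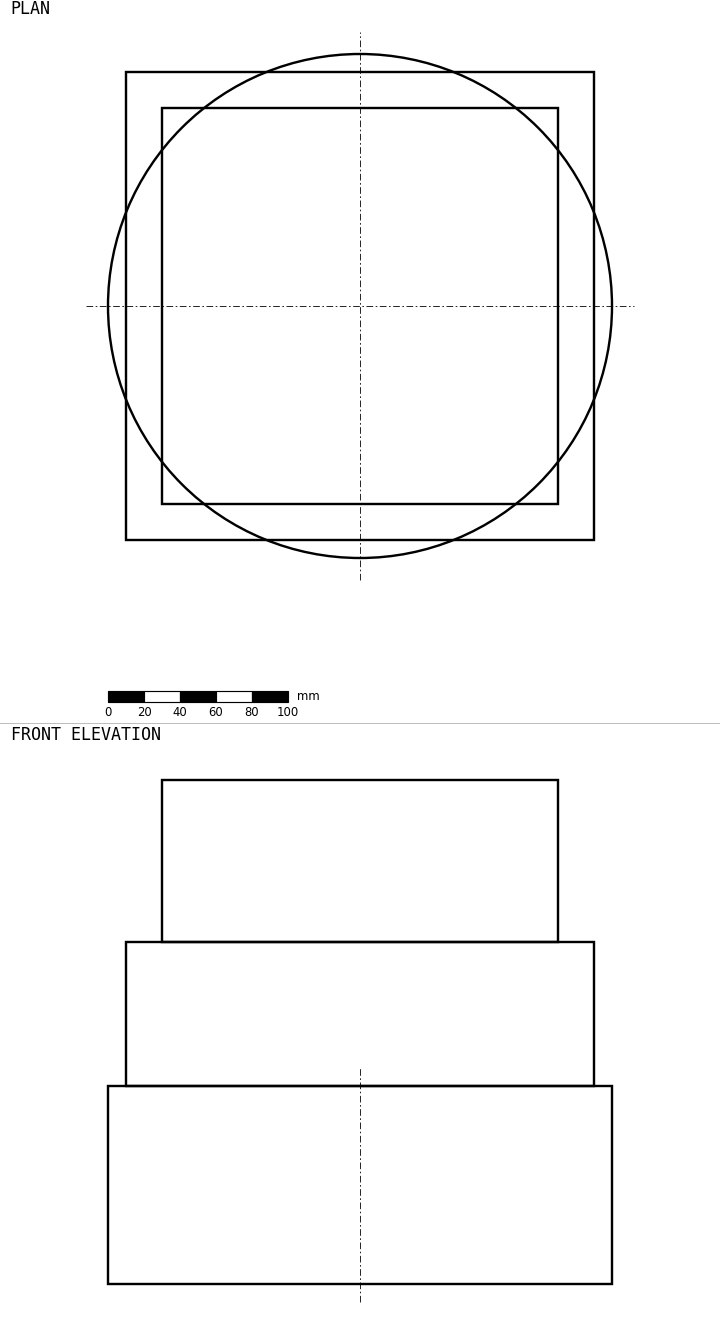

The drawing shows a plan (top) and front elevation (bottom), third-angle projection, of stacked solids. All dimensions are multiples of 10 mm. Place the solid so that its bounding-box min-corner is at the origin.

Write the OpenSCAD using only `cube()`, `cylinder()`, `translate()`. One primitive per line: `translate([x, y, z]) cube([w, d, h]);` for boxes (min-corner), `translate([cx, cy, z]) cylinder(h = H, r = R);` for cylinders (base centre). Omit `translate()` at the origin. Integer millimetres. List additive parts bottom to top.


translate([140, 140, 0]) cylinder(h = 110, r = 140);
translate([10, 10, 110]) cube([260, 260, 80]);
translate([30, 30, 190]) cube([220, 220, 90]);


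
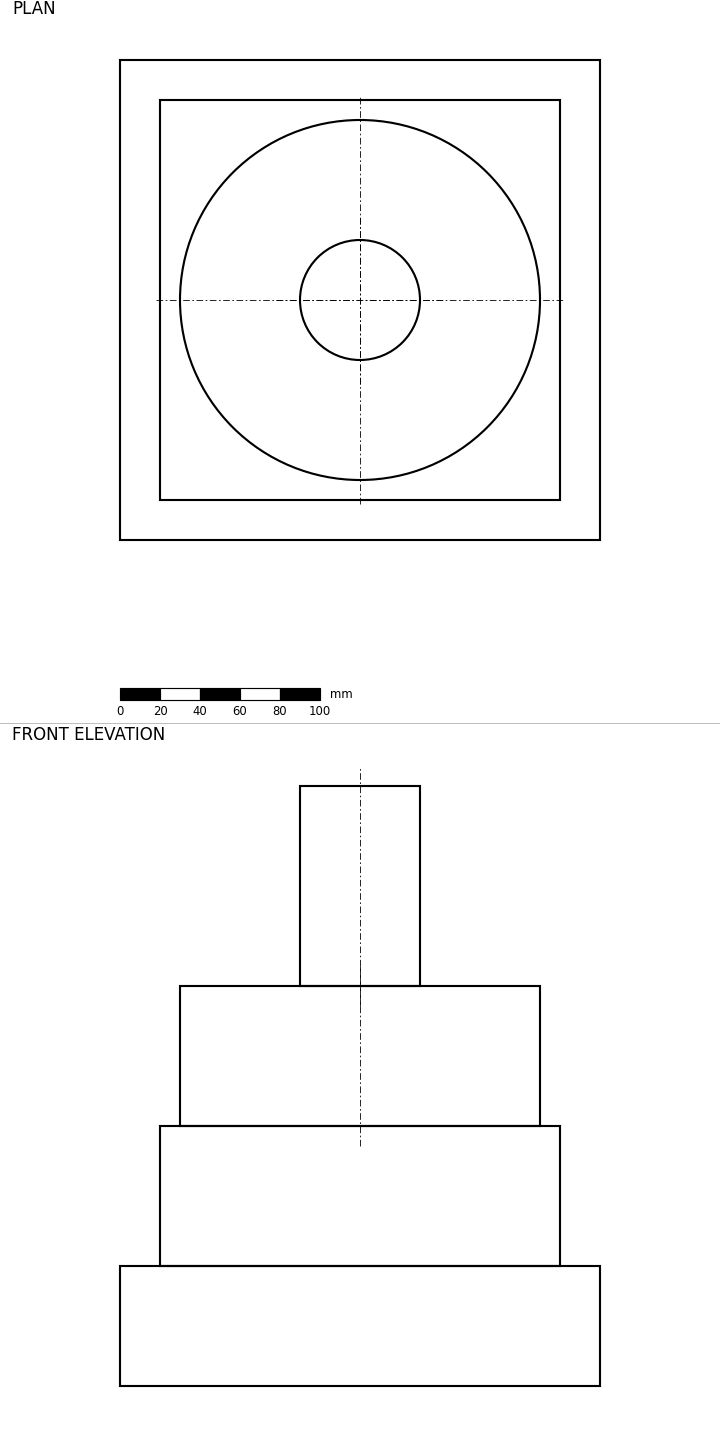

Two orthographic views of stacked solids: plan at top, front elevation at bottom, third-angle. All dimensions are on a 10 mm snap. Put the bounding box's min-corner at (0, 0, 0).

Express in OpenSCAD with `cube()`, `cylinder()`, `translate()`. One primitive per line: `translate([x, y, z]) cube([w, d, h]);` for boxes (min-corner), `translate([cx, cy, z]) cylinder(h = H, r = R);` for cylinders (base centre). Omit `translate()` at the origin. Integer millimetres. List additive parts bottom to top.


cube([240, 240, 60]);
translate([20, 20, 60]) cube([200, 200, 70]);
translate([120, 120, 130]) cylinder(h = 70, r = 90);
translate([120, 120, 200]) cylinder(h = 100, r = 30);
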